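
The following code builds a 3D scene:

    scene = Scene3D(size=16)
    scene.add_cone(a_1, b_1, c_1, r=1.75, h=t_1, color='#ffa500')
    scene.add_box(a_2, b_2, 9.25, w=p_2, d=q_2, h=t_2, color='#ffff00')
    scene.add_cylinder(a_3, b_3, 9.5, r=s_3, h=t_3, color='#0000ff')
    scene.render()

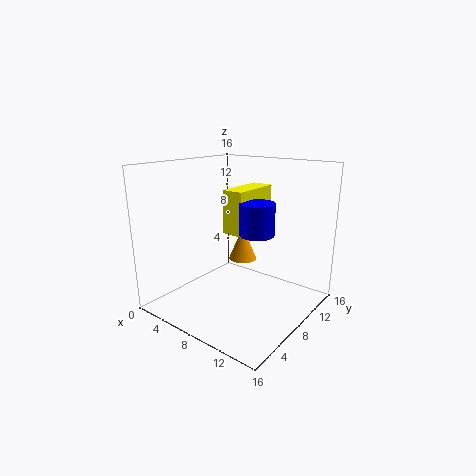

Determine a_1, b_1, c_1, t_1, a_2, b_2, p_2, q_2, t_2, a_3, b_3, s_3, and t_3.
a_1 = 5.5
b_1 = 12.25
c_1 = 3.5
t_1 = 4.25
a_2 = 8
b_2 = 5.5
p_2 = 2.25
q_2 = 5.5
t_2 = 4.5
a_3 = 11.5
b_3 = 6.5
s_3 = 1.75
t_3 = 3.25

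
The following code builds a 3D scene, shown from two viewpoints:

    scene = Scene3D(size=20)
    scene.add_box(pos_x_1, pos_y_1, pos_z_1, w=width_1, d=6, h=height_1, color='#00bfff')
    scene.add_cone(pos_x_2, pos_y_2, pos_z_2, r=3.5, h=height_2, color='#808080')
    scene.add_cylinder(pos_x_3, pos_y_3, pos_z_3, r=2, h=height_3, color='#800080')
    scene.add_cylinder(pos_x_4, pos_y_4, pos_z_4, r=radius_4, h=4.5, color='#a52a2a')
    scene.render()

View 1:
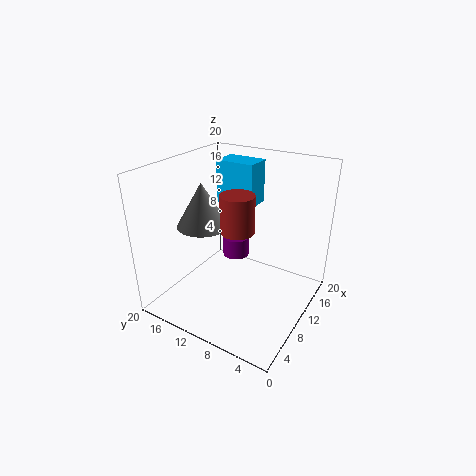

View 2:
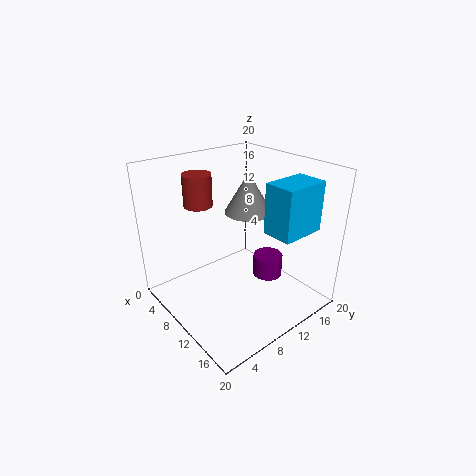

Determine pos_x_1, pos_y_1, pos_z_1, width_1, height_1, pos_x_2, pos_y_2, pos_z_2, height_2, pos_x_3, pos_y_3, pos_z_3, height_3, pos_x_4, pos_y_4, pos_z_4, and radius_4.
pos_x_1 = 14.5, pos_y_1 = 10.5, pos_z_1 = 12.5, width_1 = 4, height_1 = 6.5, pos_x_2 = 7.5, pos_y_2 = 14, pos_z_2 = 12, height_2 = 6, pos_x_3 = 13.5, pos_y_3 = 12.5, pos_z_3 = 5, height_3 = 3, pos_x_4 = 5, pos_y_4 = 7, pos_z_4 = 14, radius_4 = 2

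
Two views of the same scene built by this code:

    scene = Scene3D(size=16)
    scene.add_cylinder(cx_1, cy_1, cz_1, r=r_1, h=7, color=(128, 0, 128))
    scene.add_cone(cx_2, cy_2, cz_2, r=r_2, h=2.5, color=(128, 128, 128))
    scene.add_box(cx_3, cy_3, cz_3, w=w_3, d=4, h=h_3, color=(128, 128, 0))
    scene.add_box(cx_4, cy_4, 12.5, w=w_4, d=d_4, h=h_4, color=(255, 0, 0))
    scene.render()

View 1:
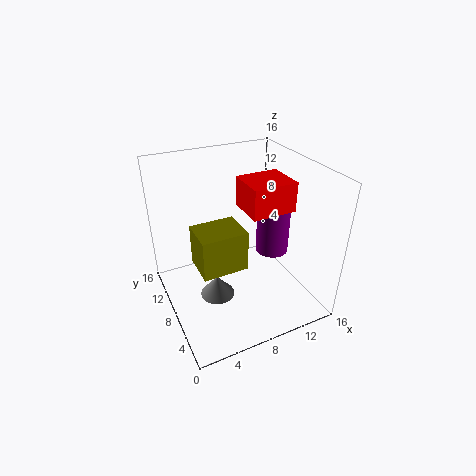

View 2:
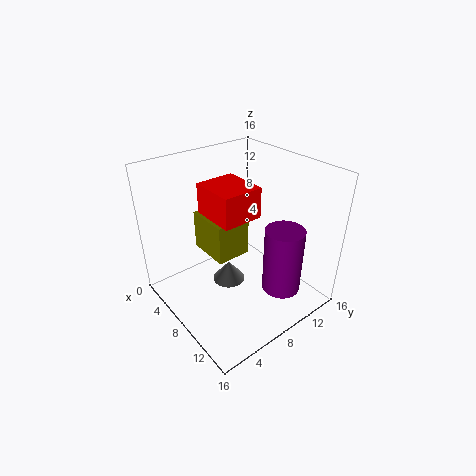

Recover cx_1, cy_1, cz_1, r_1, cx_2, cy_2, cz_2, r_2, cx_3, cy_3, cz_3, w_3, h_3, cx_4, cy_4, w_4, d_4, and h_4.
cx_1 = 13.5
cy_1 = 9.5
cz_1 = 4
r_1 = 2
cx_2 = 5.5
cy_2 = 8.5
cz_2 = 0.5
r_2 = 2
cx_3 = 3
cy_3 = 5.5
cz_3 = 5.5
w_3 = 5
h_3 = 4.5
cx_4 = 7.5
cy_4 = 3.5
w_4 = 4.5
d_4 = 4
h_4 = 3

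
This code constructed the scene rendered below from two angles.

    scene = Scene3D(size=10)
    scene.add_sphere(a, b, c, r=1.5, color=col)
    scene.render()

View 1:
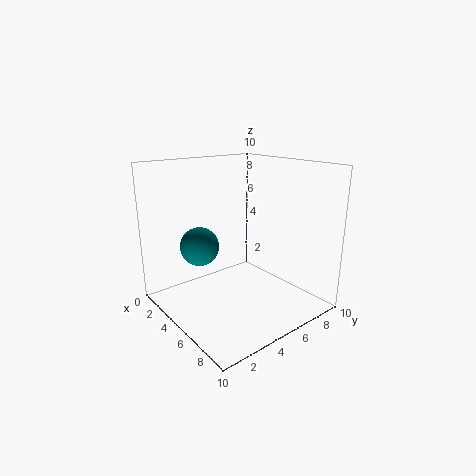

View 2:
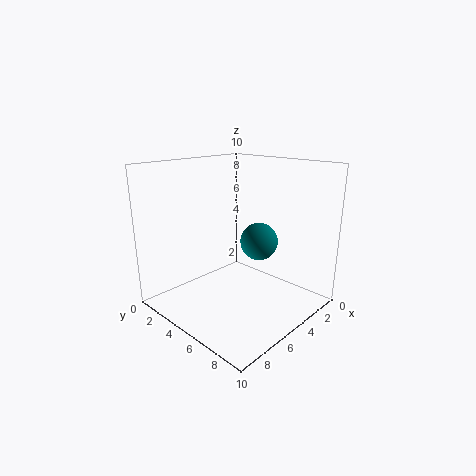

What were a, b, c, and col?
a = 1.5; b = 4; c = 3.5; col = 'teal'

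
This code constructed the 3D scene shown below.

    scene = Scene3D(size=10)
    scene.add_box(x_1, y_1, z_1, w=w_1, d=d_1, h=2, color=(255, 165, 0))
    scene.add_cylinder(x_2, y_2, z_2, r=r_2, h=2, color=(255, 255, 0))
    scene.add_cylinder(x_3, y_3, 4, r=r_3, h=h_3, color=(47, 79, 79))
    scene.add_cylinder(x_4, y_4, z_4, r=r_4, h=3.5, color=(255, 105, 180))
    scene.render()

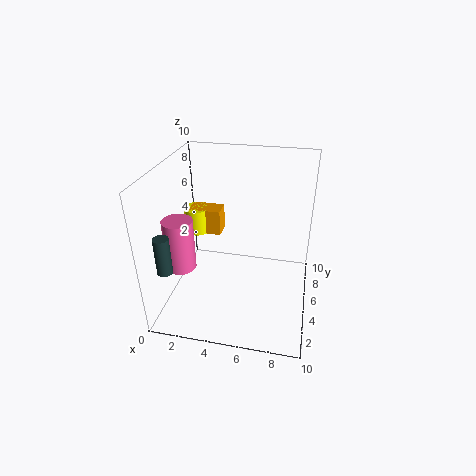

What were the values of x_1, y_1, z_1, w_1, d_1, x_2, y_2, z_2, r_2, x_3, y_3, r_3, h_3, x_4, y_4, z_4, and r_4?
x_1 = 0.5; y_1 = 7.5; z_1 = 3.5; w_1 = 2.5; d_1 = 1.5; x_2 = 1; y_2 = 8; z_2 = 3.5; r_2 = 1; x_3 = 1; y_3 = 1.5; r_3 = 0.5; h_3 = 2.5; x_4 = 1.5; y_4 = 3; z_4 = 3.5; r_4 = 1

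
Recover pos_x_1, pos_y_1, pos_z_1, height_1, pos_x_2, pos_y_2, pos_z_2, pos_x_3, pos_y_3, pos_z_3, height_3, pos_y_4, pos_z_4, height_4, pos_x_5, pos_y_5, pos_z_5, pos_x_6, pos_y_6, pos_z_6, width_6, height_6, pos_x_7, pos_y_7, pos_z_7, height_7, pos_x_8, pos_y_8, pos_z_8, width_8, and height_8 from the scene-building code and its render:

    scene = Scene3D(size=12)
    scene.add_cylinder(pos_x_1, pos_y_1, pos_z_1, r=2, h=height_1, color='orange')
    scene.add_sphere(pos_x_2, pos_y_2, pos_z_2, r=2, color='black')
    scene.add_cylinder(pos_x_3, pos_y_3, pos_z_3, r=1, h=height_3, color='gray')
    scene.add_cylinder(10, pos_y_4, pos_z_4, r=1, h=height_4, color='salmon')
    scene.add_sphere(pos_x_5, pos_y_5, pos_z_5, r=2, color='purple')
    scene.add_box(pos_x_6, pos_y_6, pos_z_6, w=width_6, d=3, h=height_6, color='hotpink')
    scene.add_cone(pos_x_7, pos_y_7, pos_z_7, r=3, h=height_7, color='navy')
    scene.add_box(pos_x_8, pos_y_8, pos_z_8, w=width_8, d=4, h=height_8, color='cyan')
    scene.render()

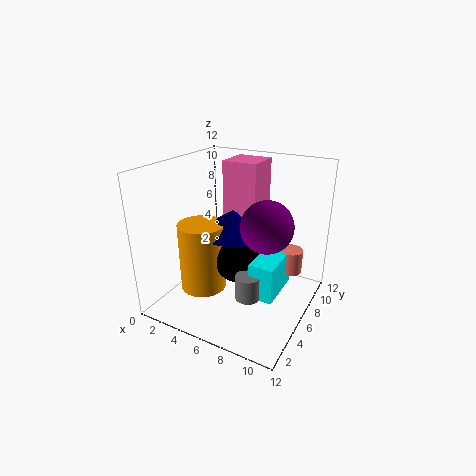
pos_x_1 = 3; pos_y_1 = 5; pos_z_1 = 1; height_1 = 6; pos_x_2 = 6; pos_y_2 = 6; pos_z_2 = 4; pos_x_3 = 8; pos_y_3 = 4; pos_z_3 = 2; height_3 = 2; pos_y_4 = 8; pos_z_4 = 3; height_4 = 2; pos_x_5 = 9; pos_y_5 = 5; pos_z_5 = 8; pos_x_6 = 4; pos_y_6 = 7; pos_z_6 = 7; width_6 = 3; height_6 = 5; pos_x_7 = 5; pos_y_7 = 7; pos_z_7 = 6; height_7 = 2; pos_x_8 = 8; pos_y_8 = 4; pos_z_8 = 2; width_8 = 2; height_8 = 3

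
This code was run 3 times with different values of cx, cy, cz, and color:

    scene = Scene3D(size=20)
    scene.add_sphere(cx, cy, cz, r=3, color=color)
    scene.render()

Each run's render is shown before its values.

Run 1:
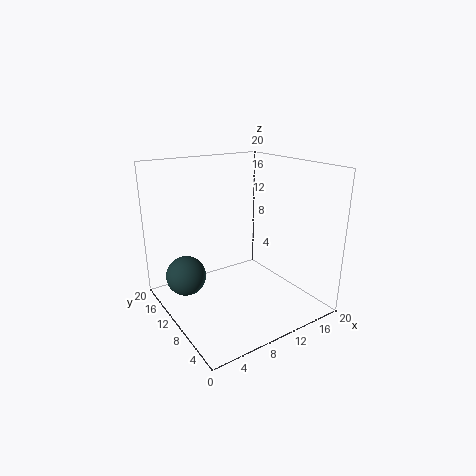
cx = 4.5, cy = 16, cz = 3, color = 'darkslategray'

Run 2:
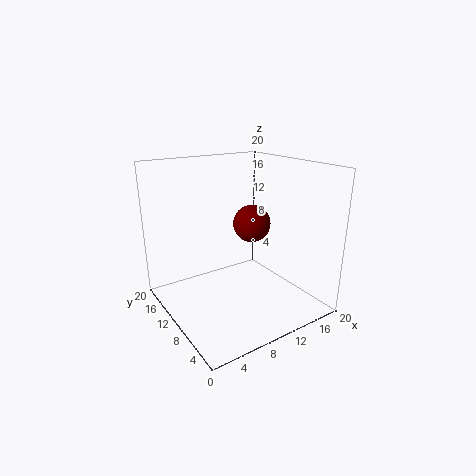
cx = 16, cy = 15, cz = 9.5, color = 'maroon'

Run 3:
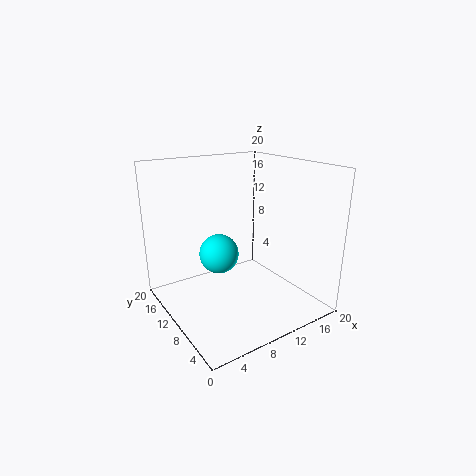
cx = 9.5, cy = 14.5, cz = 6, color = 'cyan'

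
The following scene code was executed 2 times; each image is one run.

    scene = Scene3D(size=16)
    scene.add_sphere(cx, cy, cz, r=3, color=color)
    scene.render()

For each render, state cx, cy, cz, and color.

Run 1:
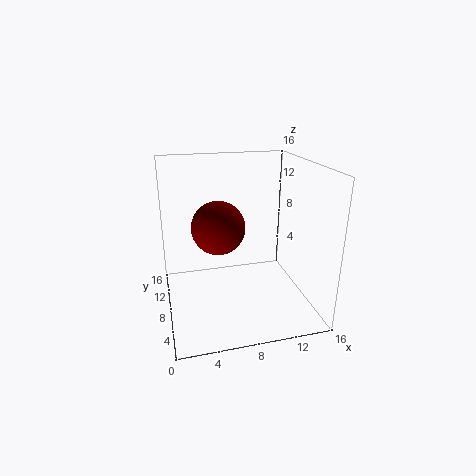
cx = 6, cy = 9, cz = 9, color = 'maroon'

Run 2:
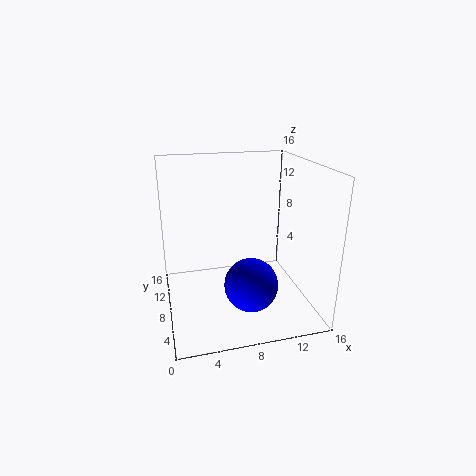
cx = 9, cy = 6, cz = 3, color = 'blue'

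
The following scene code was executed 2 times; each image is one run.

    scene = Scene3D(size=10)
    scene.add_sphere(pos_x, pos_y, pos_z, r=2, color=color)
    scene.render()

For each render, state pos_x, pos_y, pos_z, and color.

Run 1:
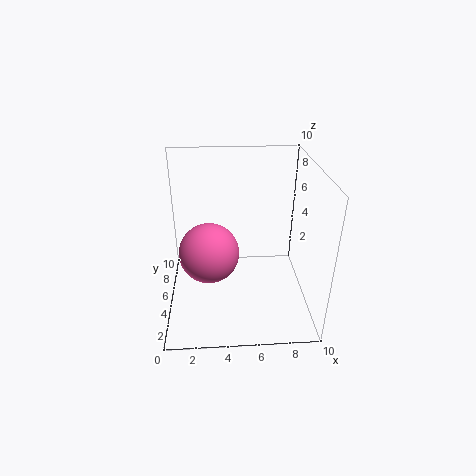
pos_x = 3, pos_y = 4, pos_z = 4.5, color = 'hotpink'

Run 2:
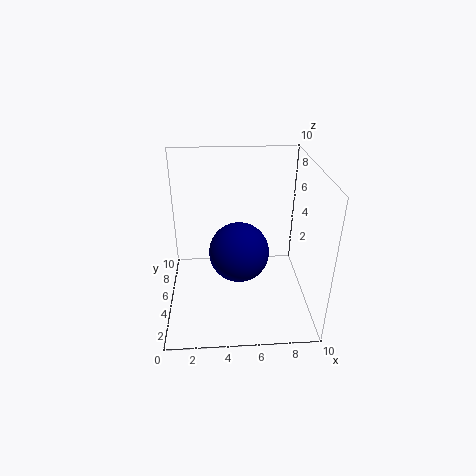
pos_x = 5, pos_y = 4, pos_z = 4.5, color = 'navy'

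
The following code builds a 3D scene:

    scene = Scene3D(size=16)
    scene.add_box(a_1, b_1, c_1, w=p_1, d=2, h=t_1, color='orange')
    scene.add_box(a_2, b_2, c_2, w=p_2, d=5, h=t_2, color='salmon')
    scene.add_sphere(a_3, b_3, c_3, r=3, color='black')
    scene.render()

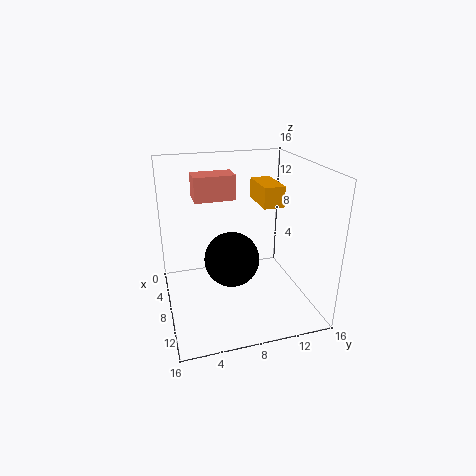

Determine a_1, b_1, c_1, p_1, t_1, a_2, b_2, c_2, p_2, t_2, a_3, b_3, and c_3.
a_1 = 9; b_1 = 9; c_1 = 13; p_1 = 4; t_1 = 2; a_2 = 1; b_2 = 4; c_2 = 11; p_2 = 3; t_2 = 3; a_3 = 9; b_3 = 7; c_3 = 6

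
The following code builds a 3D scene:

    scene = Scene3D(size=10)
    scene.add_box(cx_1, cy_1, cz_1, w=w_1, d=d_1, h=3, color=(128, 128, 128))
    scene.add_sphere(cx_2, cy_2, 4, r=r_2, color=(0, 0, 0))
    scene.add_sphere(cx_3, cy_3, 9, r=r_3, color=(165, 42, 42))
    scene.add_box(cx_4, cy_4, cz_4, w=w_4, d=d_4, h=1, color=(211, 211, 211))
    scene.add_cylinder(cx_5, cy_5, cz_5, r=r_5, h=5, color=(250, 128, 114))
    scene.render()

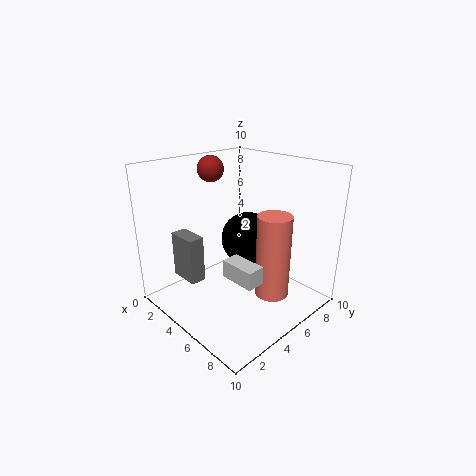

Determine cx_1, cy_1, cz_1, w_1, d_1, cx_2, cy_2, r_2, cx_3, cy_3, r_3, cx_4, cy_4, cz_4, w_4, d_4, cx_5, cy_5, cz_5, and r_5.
cx_1 = 3; cy_1 = 1; cz_1 = 3; w_1 = 2; d_1 = 1; cx_2 = 4; cy_2 = 7; r_2 = 2; cx_3 = 1; cy_3 = 6; r_3 = 1; cx_4 = 8; cy_4 = 1; cz_4 = 5; w_4 = 2; d_4 = 1; cx_5 = 9; cy_5 = 4; cz_5 = 3; r_5 = 1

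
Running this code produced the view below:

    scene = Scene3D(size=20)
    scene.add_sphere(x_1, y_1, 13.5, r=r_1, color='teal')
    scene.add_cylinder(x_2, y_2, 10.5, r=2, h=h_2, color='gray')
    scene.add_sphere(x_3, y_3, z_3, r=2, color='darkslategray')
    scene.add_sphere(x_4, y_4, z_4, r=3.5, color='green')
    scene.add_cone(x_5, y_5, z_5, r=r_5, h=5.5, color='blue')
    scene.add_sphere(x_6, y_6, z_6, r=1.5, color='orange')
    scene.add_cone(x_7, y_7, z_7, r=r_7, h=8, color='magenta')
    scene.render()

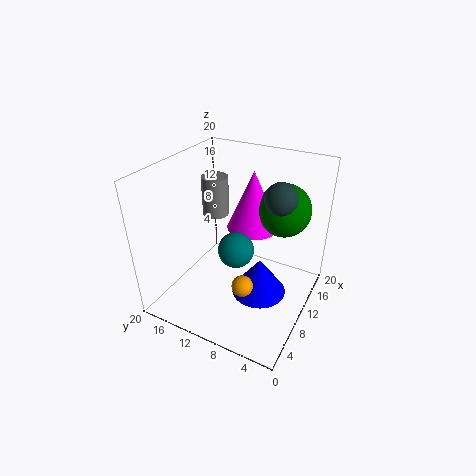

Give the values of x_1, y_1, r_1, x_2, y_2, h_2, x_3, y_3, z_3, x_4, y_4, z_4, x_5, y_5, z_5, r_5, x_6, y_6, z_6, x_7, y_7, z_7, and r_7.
x_1 = 3; y_1 = 6.5; r_1 = 2; x_2 = 14; y_2 = 16; h_2 = 6; x_3 = 9.5; y_3 = 4; z_3 = 17.5; x_4 = 12.5; y_4 = 4.5; z_4 = 14.5; x_5 = 11; y_5 = 7; z_5 = 1; r_5 = 4; x_6 = 7.5; y_6 = 8; z_6 = 4; x_7 = 11.5; y_7 = 8.5; z_7 = 11.5; r_7 = 3.5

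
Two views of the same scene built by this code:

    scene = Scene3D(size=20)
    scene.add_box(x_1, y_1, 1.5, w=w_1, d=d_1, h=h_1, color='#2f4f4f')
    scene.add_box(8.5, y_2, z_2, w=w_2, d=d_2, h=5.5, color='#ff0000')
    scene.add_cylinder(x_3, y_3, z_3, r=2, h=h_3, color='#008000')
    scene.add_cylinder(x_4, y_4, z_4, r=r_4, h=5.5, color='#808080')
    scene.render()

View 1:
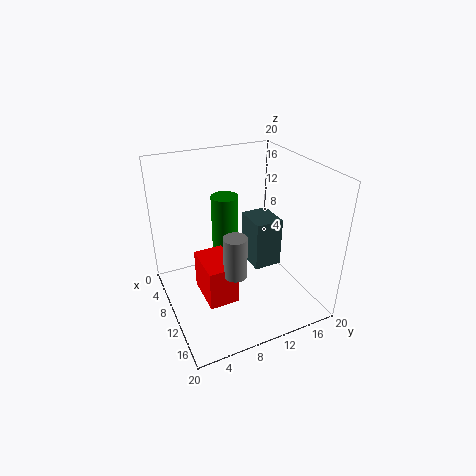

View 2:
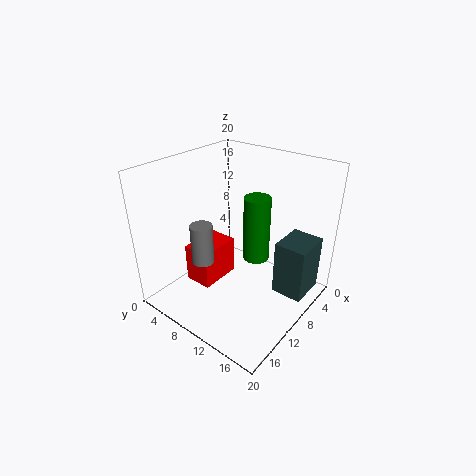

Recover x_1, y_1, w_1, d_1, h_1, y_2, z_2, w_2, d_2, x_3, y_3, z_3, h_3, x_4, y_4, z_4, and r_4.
x_1 = 2
y_1 = 14.5
w_1 = 5.5
d_1 = 4.5
h_1 = 8
y_2 = 4
z_2 = 3
w_2 = 6
d_2 = 4
x_3 = 5.5
y_3 = 10
z_3 = 4.5
h_3 = 10
x_4 = 14.5
y_4 = 7.5
z_4 = 7.5
r_4 = 1.5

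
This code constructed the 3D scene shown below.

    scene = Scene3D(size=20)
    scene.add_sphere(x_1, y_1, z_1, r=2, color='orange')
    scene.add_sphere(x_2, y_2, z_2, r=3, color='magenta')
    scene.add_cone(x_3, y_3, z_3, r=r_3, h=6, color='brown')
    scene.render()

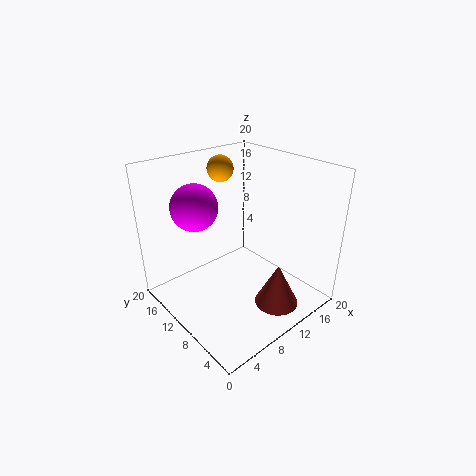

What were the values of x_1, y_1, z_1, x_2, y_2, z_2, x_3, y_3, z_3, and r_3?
x_1 = 13; y_1 = 17.5; z_1 = 17.5; x_2 = 4.5; y_2 = 12; z_2 = 15.5; x_3 = 12; y_3 = 4; z_3 = 1.5; r_3 = 3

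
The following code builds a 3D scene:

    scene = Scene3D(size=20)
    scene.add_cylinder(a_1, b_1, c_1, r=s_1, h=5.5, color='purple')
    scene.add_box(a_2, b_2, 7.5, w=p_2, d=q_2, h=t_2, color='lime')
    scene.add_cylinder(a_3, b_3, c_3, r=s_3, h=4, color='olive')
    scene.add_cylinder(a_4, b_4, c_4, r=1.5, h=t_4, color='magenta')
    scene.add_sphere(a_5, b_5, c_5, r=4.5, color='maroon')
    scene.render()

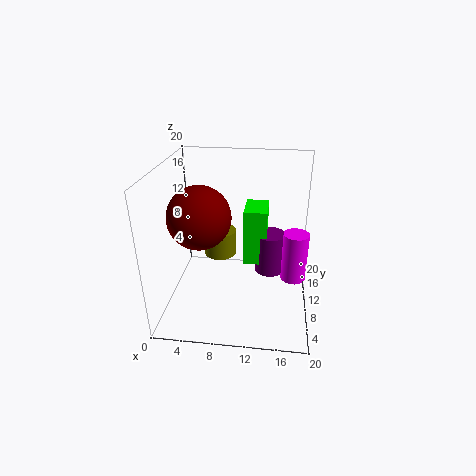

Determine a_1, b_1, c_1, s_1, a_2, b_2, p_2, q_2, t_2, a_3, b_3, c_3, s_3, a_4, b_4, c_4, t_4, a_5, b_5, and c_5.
a_1 = 14.5
b_1 = 9
c_1 = 6
s_1 = 2
a_2 = 11
b_2 = 7.5
p_2 = 3
q_2 = 4.5
t_2 = 7.5
a_3 = 6.5
b_3 = 15
c_3 = 4.5
s_3 = 2.5
a_4 = 17.5
b_4 = 4.5
c_4 = 8
t_4 = 6
a_5 = 4.5
b_5 = 10.5
c_5 = 12.5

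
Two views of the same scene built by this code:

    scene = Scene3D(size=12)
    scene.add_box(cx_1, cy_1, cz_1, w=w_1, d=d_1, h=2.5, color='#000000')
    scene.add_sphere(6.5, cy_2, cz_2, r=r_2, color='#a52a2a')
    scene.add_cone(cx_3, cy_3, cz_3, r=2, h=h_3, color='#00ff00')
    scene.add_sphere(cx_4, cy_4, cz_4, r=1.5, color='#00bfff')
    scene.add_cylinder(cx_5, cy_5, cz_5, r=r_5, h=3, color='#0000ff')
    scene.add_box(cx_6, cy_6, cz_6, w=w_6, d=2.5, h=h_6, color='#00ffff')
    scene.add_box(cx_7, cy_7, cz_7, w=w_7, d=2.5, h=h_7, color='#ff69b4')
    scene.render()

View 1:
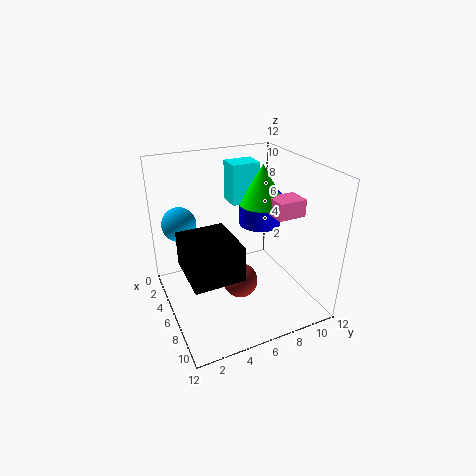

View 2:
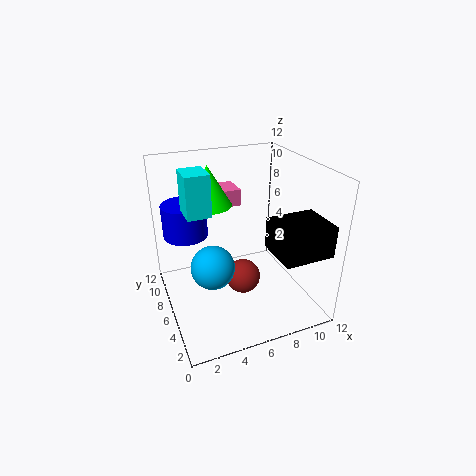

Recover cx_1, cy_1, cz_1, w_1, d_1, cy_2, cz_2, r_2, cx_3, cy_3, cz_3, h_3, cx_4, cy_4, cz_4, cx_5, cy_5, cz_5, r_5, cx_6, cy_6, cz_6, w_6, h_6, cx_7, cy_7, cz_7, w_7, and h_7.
cx_1 = 7.5
cy_1 = 0.5
cz_1 = 6
w_1 = 4
d_1 = 3.5
cy_2 = 6
cz_2 = 2
r_2 = 1.5
cx_3 = 4.5
cy_3 = 9
cz_3 = 8
h_3 = 3.5
cx_4 = 2.5
cy_4 = 2
cz_4 = 6.5
cx_5 = 2.5
cy_5 = 10
cz_5 = 5
r_5 = 2
cx_6 = 2
cy_6 = 6.5
cz_6 = 8
w_6 = 2
h_6 = 3.5
cx_7 = 5.5
cy_7 = 9
cz_7 = 7.5
w_7 = 2
h_7 = 1.5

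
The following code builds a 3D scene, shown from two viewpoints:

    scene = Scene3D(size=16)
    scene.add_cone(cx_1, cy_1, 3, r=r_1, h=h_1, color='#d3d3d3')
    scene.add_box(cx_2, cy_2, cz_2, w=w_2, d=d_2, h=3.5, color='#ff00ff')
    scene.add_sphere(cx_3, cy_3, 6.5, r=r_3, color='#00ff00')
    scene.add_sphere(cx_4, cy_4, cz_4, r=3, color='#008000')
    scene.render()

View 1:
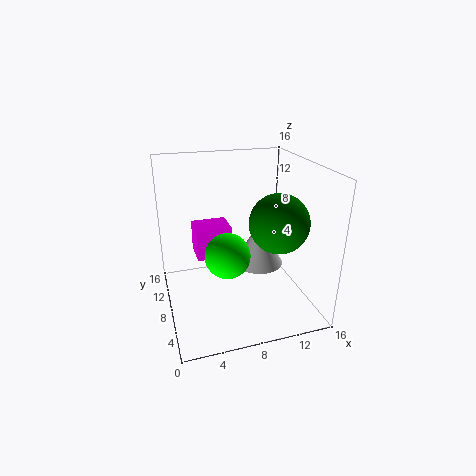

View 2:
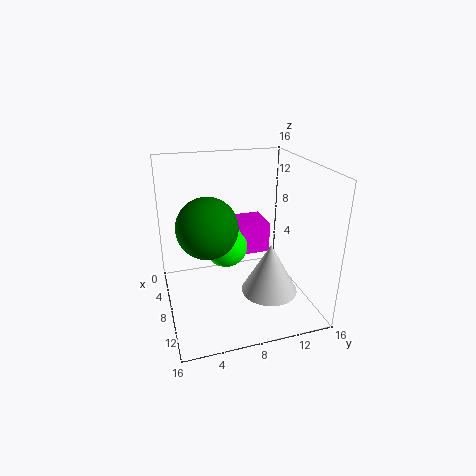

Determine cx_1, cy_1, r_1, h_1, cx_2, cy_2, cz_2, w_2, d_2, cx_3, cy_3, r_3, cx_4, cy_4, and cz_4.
cx_1 = 11.5
cy_1 = 10.5
r_1 = 3
h_1 = 5.5
cx_2 = 3.5
cy_2 = 8.5
cz_2 = 5.5
w_2 = 4
d_2 = 3.5
cx_3 = 6.5
cy_3 = 7
r_3 = 2.5
cx_4 = 11
cy_4 = 4
cz_4 = 11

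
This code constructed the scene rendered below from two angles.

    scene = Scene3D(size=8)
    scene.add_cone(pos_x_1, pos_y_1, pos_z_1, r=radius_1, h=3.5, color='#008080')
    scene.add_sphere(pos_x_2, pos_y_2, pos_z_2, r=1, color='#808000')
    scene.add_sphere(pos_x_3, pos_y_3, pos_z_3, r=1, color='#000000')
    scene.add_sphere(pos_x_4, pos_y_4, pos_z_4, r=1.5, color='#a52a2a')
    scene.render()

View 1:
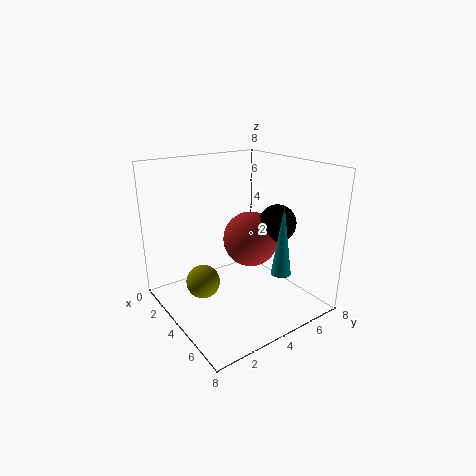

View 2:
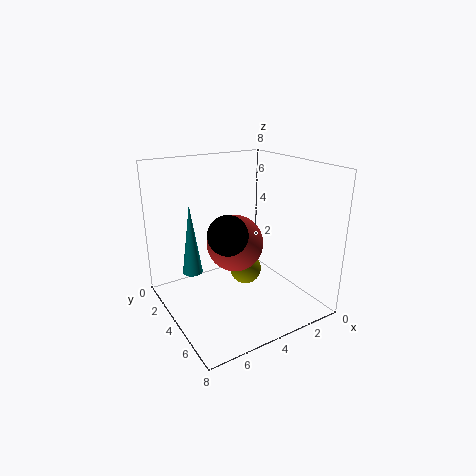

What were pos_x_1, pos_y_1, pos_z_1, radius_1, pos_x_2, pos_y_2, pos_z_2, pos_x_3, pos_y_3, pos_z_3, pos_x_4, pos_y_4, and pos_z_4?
pos_x_1 = 7; pos_y_1 = 4.5; pos_z_1 = 3; radius_1 = 0.5; pos_x_2 = 2.5; pos_y_2 = 2.5; pos_z_2 = 1; pos_x_3 = 5.5; pos_y_3 = 5.5; pos_z_3 = 5; pos_x_4 = 4.5; pos_y_4 = 4.5; pos_z_4 = 4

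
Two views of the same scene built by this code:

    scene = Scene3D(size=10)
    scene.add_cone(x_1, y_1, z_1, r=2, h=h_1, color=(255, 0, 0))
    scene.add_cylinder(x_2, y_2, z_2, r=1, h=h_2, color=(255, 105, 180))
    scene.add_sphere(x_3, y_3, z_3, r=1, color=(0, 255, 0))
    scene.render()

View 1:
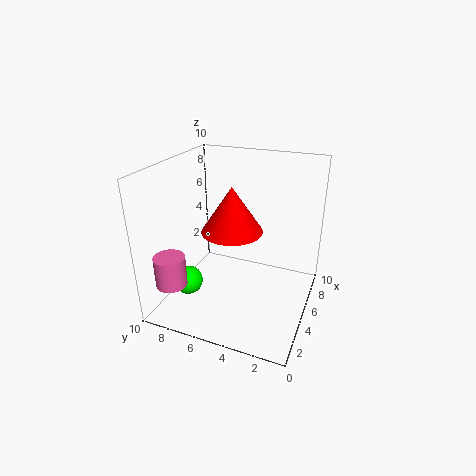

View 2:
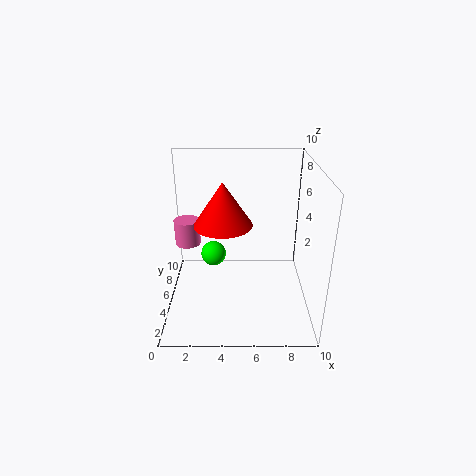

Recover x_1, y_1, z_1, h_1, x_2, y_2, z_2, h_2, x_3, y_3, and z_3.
x_1 = 4, y_1 = 5, z_1 = 6, h_1 = 3, x_2 = 1, y_2 = 8, z_2 = 3, h_2 = 2, x_3 = 3, y_3 = 8, z_3 = 2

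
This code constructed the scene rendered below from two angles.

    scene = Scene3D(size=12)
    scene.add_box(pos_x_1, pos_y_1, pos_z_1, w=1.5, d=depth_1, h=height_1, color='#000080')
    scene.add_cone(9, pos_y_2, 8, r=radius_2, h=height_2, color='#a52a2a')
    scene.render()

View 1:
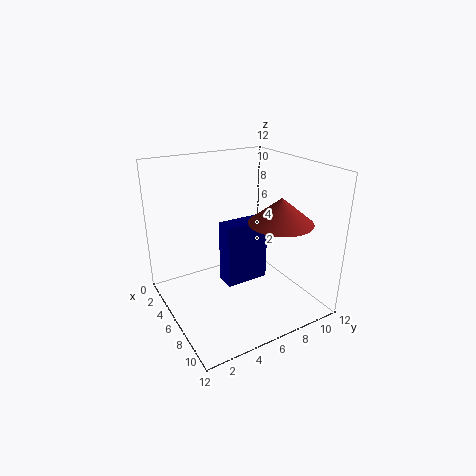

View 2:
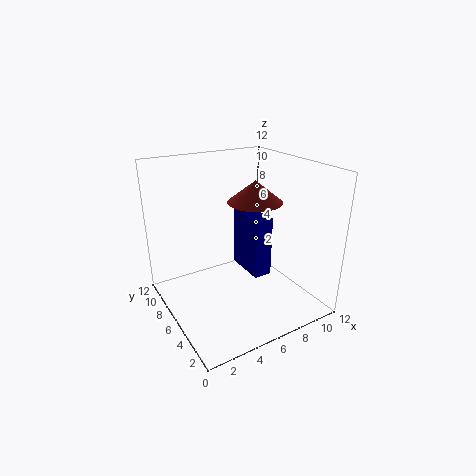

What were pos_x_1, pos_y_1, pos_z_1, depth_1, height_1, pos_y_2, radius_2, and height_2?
pos_x_1 = 6.5; pos_y_1 = 4; pos_z_1 = 3; depth_1 = 3.5; height_1 = 5; pos_y_2 = 8; radius_2 = 2.5; height_2 = 2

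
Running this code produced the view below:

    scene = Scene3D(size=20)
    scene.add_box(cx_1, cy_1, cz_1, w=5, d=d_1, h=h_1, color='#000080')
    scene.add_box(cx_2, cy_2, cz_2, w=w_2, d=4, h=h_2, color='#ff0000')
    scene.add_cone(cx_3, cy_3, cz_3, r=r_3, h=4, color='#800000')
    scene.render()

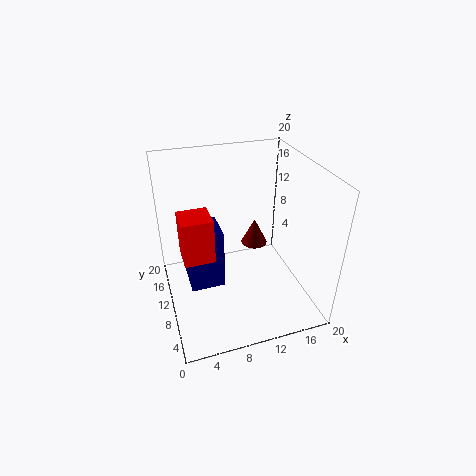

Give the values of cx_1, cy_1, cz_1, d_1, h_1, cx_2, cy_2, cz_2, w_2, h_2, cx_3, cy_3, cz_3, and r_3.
cx_1 = 3, cy_1 = 10, cz_1 = 2, d_1 = 5, h_1 = 9, cx_2 = 2, cy_2 = 7, cz_2 = 9, w_2 = 4, h_2 = 6, cx_3 = 14, cy_3 = 14, cz_3 = 6, r_3 = 2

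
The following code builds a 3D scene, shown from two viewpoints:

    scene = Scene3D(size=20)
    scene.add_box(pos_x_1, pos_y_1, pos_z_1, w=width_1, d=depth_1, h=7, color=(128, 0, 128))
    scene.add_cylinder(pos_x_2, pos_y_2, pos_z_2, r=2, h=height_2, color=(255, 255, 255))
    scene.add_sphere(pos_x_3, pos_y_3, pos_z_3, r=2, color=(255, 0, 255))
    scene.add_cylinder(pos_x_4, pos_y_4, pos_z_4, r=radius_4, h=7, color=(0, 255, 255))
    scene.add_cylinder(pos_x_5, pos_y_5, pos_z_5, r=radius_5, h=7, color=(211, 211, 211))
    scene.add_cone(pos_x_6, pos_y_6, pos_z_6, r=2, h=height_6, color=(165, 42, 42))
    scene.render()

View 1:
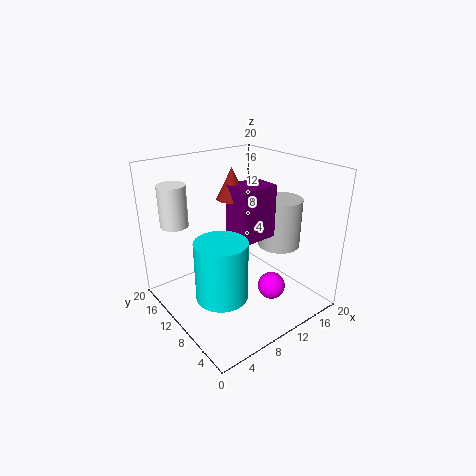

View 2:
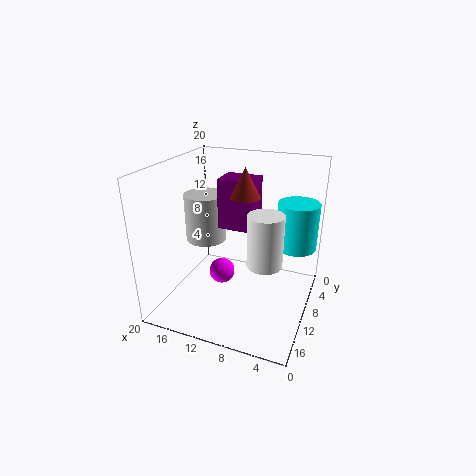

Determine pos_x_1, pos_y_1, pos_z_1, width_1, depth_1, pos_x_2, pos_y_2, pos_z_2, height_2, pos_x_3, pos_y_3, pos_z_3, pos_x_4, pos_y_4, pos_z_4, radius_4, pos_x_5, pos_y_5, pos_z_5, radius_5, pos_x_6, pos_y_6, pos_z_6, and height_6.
pos_x_1 = 8
pos_y_1 = 6
pos_z_1 = 11
width_1 = 5
depth_1 = 4
pos_x_2 = 4
pos_y_2 = 17
pos_z_2 = 11
height_2 = 6
pos_x_3 = 14
pos_y_3 = 7
pos_z_3 = 2
pos_x_4 = 3
pos_y_4 = 4
pos_z_4 = 7
radius_4 = 3
pos_x_5 = 16
pos_y_5 = 8
pos_z_5 = 8
radius_5 = 3
pos_x_6 = 9
pos_y_6 = 10
pos_z_6 = 16
height_6 = 4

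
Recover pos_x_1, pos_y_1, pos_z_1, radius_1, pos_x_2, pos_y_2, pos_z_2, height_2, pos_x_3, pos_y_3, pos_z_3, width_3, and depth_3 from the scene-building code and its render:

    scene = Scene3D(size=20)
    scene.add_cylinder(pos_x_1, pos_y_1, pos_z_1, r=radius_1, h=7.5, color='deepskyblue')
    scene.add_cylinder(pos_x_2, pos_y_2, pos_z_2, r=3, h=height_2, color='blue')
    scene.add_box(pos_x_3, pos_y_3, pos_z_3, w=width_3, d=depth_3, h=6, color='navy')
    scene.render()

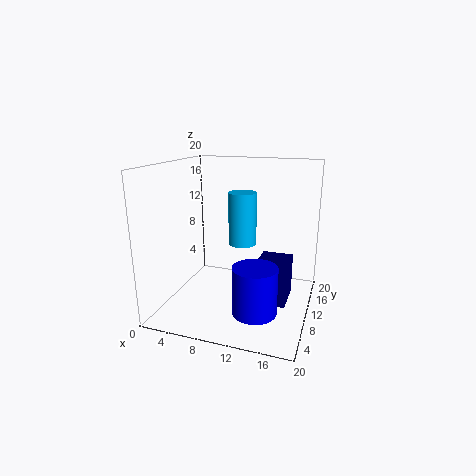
pos_x_1 = 10, pos_y_1 = 12, pos_z_1 = 8.5, radius_1 = 2, pos_x_2 = 13.5, pos_y_2 = 6.5, pos_z_2 = 1, height_2 = 6.5, pos_x_3 = 12.5, pos_y_3 = 9.5, pos_z_3 = 0.5, width_3 = 4.5, depth_3 = 5.5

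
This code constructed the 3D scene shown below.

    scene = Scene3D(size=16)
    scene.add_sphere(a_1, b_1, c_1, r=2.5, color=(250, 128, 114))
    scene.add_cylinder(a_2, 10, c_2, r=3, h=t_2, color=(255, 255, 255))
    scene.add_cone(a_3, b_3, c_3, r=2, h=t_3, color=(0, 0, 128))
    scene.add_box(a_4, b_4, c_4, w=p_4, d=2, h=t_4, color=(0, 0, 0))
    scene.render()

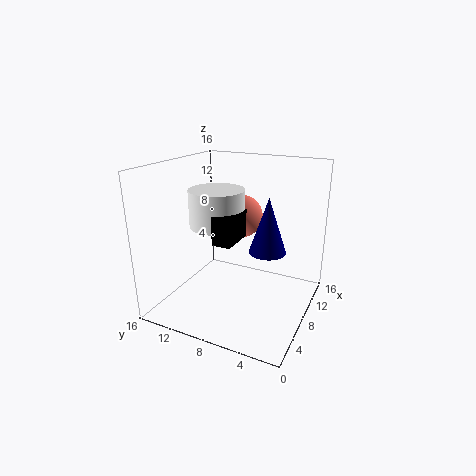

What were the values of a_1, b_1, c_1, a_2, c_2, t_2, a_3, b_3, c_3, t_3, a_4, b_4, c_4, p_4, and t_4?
a_1 = 11, b_1 = 9, c_1 = 9.5, a_2 = 7, c_2 = 9.5, t_2 = 4, a_3 = 8, b_3 = 4.5, c_3 = 7, t_3 = 6, a_4 = 4, b_4 = 7, c_4 = 8.5, p_4 = 4, t_4 = 3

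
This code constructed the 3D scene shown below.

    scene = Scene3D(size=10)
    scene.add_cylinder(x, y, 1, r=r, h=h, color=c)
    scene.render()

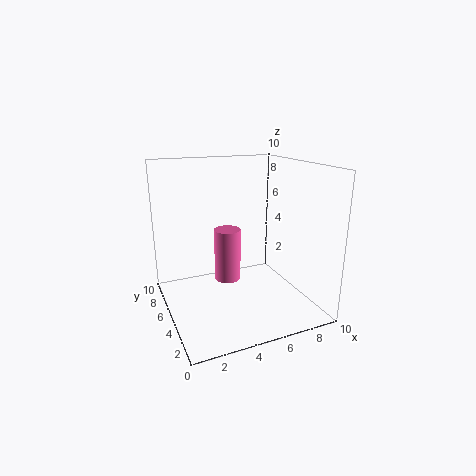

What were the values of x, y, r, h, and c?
x = 5, y = 7, r = 1, h = 4, c = 'hotpink'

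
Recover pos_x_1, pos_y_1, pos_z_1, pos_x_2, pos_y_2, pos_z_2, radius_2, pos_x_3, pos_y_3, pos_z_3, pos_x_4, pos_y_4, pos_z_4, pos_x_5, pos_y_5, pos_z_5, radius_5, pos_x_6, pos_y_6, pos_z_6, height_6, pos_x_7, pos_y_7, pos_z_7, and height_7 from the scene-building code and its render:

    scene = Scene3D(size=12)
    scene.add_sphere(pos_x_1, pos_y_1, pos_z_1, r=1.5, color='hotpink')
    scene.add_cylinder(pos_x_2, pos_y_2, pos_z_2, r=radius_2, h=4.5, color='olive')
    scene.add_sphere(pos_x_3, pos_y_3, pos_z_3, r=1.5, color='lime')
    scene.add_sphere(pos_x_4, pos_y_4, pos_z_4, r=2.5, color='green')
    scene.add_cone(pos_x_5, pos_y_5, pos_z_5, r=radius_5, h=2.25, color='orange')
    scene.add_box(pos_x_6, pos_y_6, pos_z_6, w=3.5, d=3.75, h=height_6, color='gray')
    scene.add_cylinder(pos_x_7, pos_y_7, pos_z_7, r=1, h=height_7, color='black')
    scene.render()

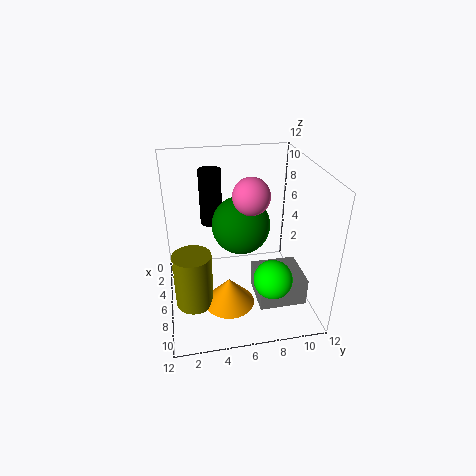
pos_x_1 = 6.25, pos_y_1 = 7, pos_z_1 = 9.75, pos_x_2 = 8.25, pos_y_2 = 2, pos_z_2 = 1.75, radius_2 = 1.5, pos_x_3 = 9.75, pos_y_3 = 8, pos_z_3 = 4.25, pos_x_4 = 4.75, pos_y_4 = 6.5, pos_z_4 = 6.5, pos_x_5 = 8.75, pos_y_5 = 4.75, pos_z_5 = 1.75, radius_5 = 2, pos_x_6 = 6.75, pos_y_6 = 7, pos_z_6 = 1.75, height_6 = 2.25, pos_x_7 = 2.25, pos_y_7 = 4.25, pos_z_7 = 5.75, height_7 = 5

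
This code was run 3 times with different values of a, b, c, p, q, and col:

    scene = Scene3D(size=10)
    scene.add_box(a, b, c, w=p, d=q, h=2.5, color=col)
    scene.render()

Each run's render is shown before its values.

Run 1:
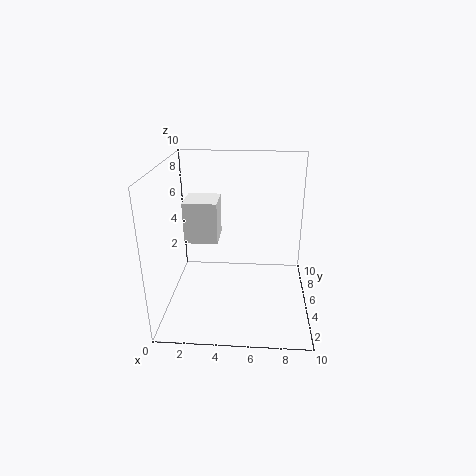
a = 2
b = 2
c = 6
p = 2
q = 2
col = 'white'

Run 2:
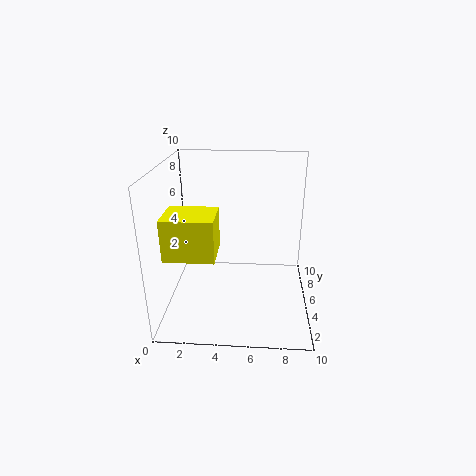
a = 1
b = 0.5
c = 5.5
p = 3
q = 2.5
col = 'yellow'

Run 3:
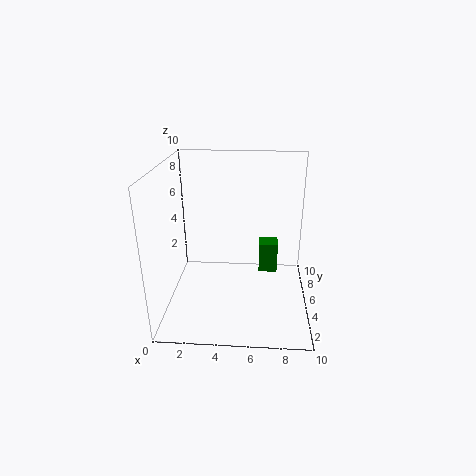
a = 6.5
b = 8
c = 0.5
p = 1.5
q = 1.5
col = 'green'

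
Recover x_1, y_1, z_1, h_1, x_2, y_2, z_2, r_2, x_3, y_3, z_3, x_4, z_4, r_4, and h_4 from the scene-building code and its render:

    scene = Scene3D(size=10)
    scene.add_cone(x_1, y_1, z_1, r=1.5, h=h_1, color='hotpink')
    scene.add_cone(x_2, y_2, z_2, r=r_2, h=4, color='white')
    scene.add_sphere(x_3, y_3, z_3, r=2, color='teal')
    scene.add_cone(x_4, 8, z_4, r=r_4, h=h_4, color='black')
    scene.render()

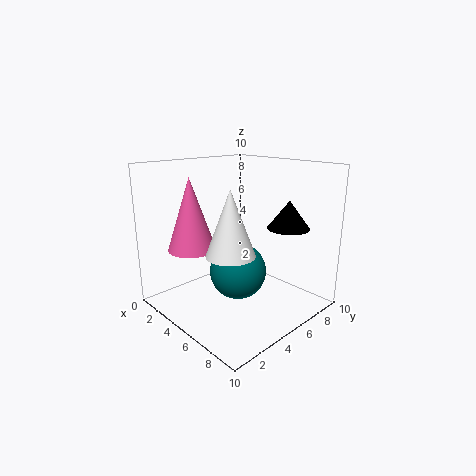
x_1 = 4.5
y_1 = 1.5
z_1 = 5
h_1 = 4.5
x_2 = 7
y_2 = 2.5
z_2 = 5
r_2 = 1.5
x_3 = 5
y_3 = 5
z_3 = 2.5
x_4 = 7
z_4 = 5.5
r_4 = 1.5
h_4 = 2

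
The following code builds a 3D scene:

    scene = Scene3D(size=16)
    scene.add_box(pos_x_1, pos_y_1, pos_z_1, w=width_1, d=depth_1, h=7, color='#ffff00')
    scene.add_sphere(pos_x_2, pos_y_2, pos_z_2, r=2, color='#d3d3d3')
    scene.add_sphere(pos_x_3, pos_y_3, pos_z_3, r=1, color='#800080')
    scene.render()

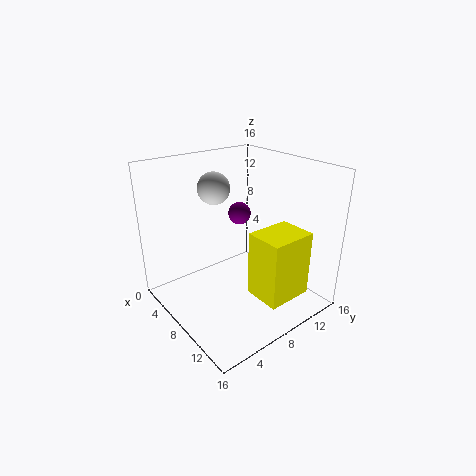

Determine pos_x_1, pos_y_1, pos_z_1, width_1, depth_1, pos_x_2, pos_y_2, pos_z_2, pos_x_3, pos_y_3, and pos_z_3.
pos_x_1 = 11; pos_y_1 = 7; pos_z_1 = 3; width_1 = 4; depth_1 = 5; pos_x_2 = 2; pos_y_2 = 9; pos_z_2 = 12; pos_x_3 = 12; pos_y_3 = 5; pos_z_3 = 13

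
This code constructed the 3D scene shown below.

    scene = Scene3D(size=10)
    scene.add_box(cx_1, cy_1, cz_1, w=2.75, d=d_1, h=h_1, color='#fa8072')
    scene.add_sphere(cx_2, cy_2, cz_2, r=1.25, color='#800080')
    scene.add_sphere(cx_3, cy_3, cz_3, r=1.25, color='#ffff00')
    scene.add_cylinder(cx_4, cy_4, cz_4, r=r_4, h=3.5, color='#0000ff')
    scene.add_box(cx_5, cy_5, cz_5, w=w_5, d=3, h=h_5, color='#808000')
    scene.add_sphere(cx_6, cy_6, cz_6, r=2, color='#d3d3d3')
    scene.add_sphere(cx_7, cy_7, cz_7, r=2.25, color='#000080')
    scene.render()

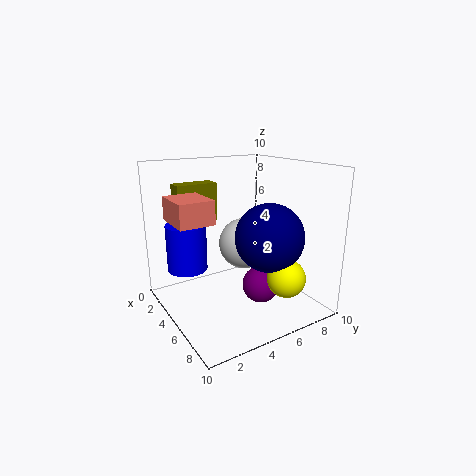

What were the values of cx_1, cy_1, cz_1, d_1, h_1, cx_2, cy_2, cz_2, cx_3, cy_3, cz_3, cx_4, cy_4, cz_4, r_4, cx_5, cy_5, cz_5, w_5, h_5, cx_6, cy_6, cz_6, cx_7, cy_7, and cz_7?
cx_1 = 3.75
cy_1 = 0.25
cz_1 = 6.75
d_1 = 2.25
h_1 = 1.5
cx_2 = 6.75
cy_2 = 5.75
cz_2 = 2
cx_3 = 8.5
cy_3 = 6.5
cz_3 = 3
cx_4 = 1.75
cy_4 = 2.5
cz_4 = 2
r_4 = 1.5
cx_5 = 1.25
cy_5 = 1.75
cz_5 = 5.75
w_5 = 1.25
h_5 = 2.75
cx_6 = 2.75
cy_6 = 7
cz_6 = 3.5
cx_7 = 7.25
cy_7 = 6
cz_7 = 5.5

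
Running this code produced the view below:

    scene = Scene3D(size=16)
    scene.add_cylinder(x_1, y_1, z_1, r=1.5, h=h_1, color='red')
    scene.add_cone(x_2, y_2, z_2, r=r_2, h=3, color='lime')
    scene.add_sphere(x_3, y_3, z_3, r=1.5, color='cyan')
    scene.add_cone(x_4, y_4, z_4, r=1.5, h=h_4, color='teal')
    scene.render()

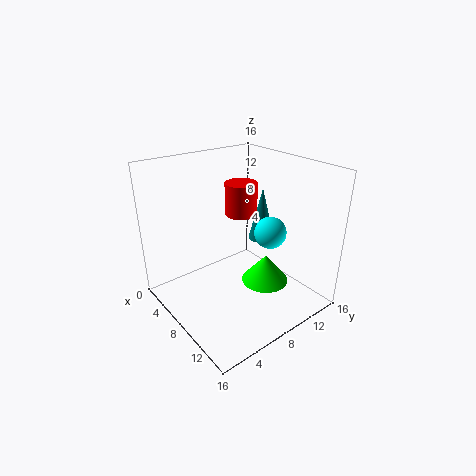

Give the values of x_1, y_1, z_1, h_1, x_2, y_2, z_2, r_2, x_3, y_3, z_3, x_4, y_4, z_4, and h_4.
x_1 = 11, y_1 = 6, z_1 = 12.5, h_1 = 3, x_2 = 11.5, y_2 = 9, z_2 = 4, r_2 = 2.5, x_3 = 13.5, y_3 = 7.5, z_3 = 11, x_4 = 8, y_4 = 11.5, z_4 = 7, h_4 = 6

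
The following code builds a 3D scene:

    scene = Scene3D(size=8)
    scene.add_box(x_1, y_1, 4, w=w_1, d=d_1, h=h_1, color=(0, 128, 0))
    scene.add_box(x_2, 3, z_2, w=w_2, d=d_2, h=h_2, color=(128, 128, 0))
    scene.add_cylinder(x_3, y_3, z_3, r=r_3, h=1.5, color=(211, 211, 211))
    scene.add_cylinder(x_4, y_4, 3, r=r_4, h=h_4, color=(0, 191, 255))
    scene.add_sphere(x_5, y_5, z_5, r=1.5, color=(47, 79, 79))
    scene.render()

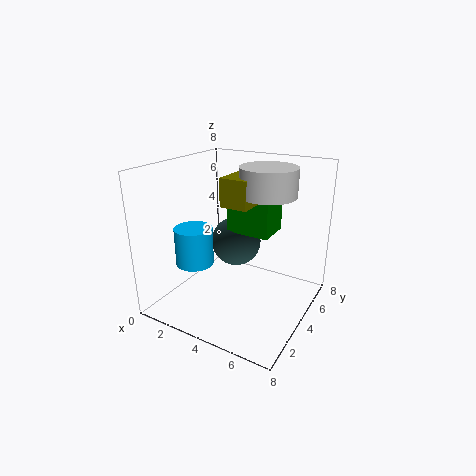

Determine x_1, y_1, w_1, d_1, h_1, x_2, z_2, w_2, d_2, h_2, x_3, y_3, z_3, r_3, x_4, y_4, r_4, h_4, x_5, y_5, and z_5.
x_1 = 3
y_1 = 4.5
w_1 = 2.5
d_1 = 2
h_1 = 3
x_2 = 3.5
z_2 = 6
w_2 = 1.5
d_2 = 2
h_2 = 1.5
x_3 = 5.5
y_3 = 4.5
z_3 = 6.5
r_3 = 1.5
x_4 = 2.5
y_4 = 2
r_4 = 1
h_4 = 2
x_5 = 3
y_5 = 5.5
z_5 = 3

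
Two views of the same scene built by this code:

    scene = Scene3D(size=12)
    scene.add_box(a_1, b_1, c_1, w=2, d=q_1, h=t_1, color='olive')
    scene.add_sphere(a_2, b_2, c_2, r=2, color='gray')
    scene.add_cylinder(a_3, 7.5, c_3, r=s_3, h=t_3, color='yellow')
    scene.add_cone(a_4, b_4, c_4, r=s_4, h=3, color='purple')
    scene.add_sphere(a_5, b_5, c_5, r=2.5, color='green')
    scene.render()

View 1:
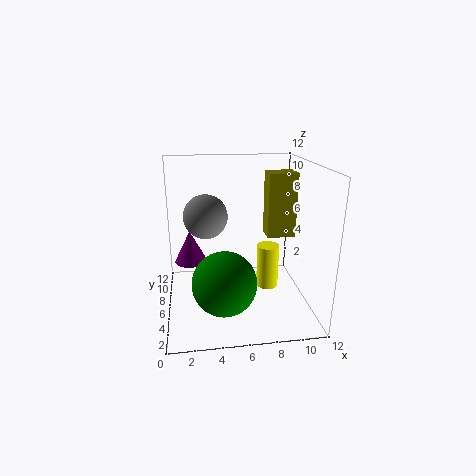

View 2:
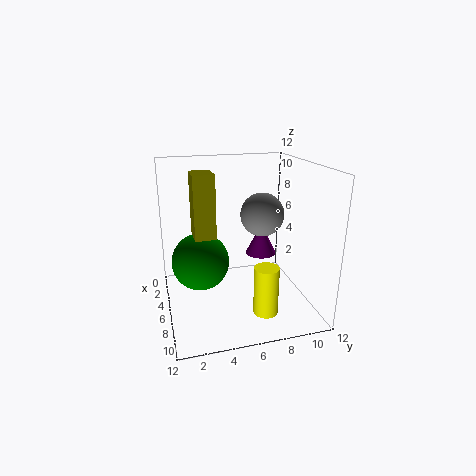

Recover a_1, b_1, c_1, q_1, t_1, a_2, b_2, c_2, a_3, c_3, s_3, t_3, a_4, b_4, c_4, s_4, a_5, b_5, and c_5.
a_1 = 7.5; b_1 = 2; c_1 = 7.5; q_1 = 1.5; t_1 = 4.5; a_2 = 3.5; b_2 = 9; c_2 = 7; a_3 = 9; c_3 = 0.5; s_3 = 1; t_3 = 4; a_4 = 2; b_4 = 9.5; c_4 = 2.5; s_4 = 1.5; a_5 = 4.5; b_5 = 3; c_5 = 3.5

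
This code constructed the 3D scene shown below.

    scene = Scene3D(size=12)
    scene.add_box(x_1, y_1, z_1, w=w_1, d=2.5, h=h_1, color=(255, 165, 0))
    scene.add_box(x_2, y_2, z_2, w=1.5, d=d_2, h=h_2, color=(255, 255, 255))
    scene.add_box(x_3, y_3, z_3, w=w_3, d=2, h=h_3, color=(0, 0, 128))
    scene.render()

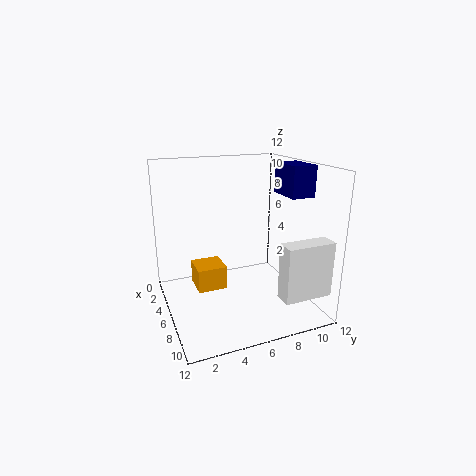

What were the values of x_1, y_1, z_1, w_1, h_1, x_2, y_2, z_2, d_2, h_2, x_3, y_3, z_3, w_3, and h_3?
x_1 = 3.5, y_1 = 2.5, z_1 = 1.5, w_1 = 2.5, h_1 = 2, x_2 = 9.5, y_2 = 8, z_2 = 2, d_2 = 4, h_2 = 4.5, x_3 = 5.5, y_3 = 9.5, z_3 = 9.5, w_3 = 3, h_3 = 2.5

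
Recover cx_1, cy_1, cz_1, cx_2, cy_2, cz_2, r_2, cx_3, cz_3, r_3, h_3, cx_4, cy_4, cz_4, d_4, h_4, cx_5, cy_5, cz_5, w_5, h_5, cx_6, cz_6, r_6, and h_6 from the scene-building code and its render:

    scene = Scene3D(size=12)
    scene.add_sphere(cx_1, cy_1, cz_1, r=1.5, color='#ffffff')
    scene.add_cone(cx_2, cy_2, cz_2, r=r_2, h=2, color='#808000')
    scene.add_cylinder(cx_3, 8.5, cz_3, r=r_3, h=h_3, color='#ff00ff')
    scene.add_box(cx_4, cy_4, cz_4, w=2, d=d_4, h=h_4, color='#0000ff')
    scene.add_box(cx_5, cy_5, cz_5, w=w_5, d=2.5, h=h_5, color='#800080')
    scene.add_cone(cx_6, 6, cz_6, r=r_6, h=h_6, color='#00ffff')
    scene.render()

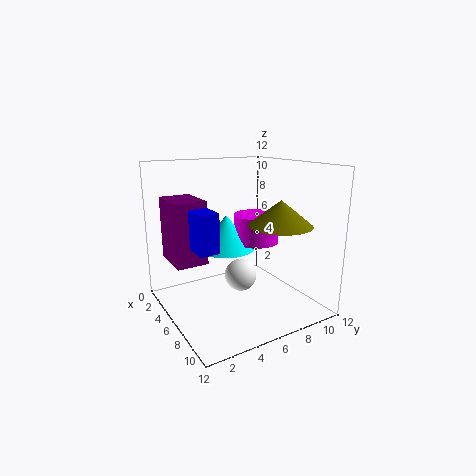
cx_1 = 4
cy_1 = 7.5
cz_1 = 1.5
cx_2 = 9
cy_2 = 8
cz_2 = 7.5
r_2 = 2.5
cx_3 = 5
cz_3 = 5
r_3 = 2
h_3 = 2.5
cx_4 = 6.5
cy_4 = 1.5
cz_4 = 6
d_4 = 1.5
h_4 = 3
cx_5 = 3
cy_5 = 0.5
cz_5 = 4.5
w_5 = 3.5
h_5 = 5
cx_6 = 4
cz_6 = 4.5
r_6 = 2.5
h_6 = 3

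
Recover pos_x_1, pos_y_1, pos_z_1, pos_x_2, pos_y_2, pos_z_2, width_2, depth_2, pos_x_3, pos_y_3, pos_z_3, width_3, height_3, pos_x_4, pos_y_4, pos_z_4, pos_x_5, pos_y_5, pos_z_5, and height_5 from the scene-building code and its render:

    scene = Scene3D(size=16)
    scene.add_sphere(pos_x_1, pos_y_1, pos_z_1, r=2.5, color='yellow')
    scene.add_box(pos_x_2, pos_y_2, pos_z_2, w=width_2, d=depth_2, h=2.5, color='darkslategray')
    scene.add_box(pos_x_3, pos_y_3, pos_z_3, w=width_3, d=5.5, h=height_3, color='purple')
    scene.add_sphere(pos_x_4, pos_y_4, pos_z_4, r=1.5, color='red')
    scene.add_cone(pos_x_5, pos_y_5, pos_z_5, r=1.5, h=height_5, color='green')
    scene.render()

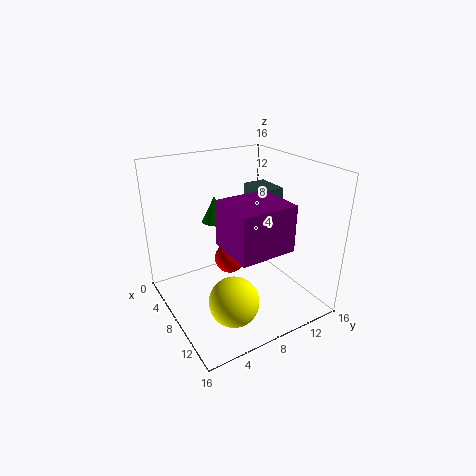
pos_x_1 = 13, pos_y_1 = 4.5, pos_z_1 = 4, pos_x_2 = 7.5, pos_y_2 = 9, pos_z_2 = 11.5, width_2 = 3.5, depth_2 = 2.5, pos_x_3 = 10.5, pos_y_3 = 4, pos_z_3 = 9.5, width_3 = 5, height_3 = 4.5, pos_x_4 = 10.5, pos_y_4 = 5.5, pos_z_4 = 7.5, pos_x_5 = 4.5, pos_y_5 = 7, pos_z_5 = 9, height_5 = 3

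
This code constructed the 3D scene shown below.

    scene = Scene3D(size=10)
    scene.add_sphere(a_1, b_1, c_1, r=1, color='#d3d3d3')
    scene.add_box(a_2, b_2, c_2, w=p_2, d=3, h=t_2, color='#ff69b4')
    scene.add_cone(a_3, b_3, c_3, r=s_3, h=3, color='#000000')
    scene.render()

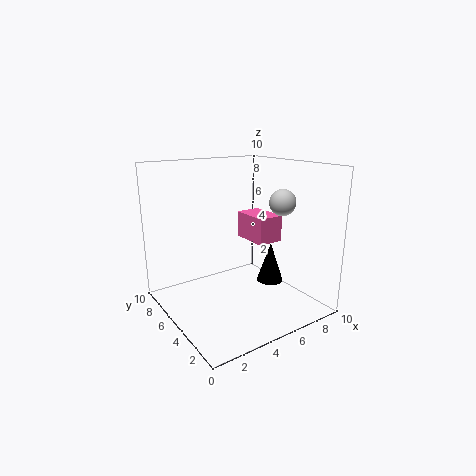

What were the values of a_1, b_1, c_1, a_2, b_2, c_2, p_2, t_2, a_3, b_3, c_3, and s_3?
a_1 = 9; b_1 = 5; c_1 = 7; a_2 = 7; b_2 = 5; c_2 = 4; p_2 = 2; t_2 = 2; a_3 = 8; b_3 = 5; c_3 = 1; s_3 = 1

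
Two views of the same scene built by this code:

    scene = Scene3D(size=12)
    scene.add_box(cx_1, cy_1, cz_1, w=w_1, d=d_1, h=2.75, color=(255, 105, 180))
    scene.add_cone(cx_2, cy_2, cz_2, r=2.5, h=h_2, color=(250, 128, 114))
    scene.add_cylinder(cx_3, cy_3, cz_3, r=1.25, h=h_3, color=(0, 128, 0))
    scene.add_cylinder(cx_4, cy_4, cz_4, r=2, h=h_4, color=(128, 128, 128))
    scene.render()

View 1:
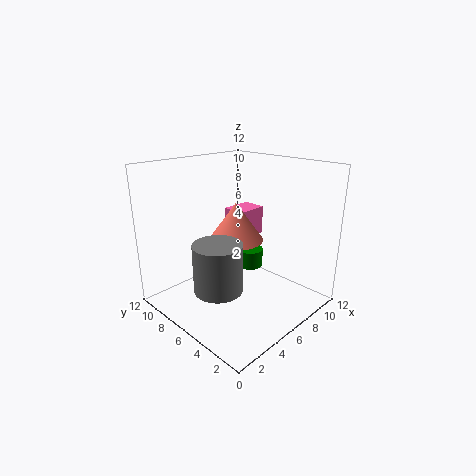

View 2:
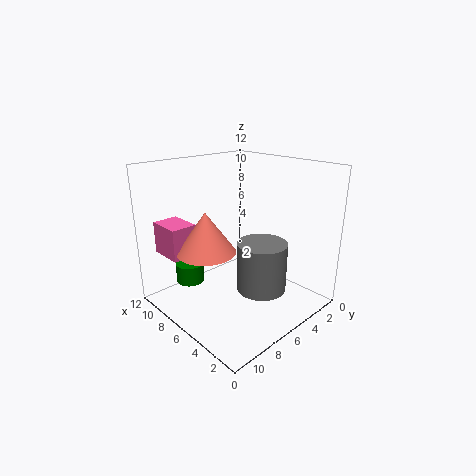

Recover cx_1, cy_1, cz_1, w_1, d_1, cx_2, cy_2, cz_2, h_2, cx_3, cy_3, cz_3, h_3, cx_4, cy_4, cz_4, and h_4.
cx_1 = 8.75
cy_1 = 8.25
cz_1 = 4.25
w_1 = 3
d_1 = 2.25
cx_2 = 7.75
cy_2 = 8
cz_2 = 4.75
h_2 = 3.5
cx_3 = 10
cy_3 = 8.25
cz_3 = 1.25
h_3 = 1.75
cx_4 = 3.5
cy_4 = 5.75
cz_4 = 2.25
h_4 = 4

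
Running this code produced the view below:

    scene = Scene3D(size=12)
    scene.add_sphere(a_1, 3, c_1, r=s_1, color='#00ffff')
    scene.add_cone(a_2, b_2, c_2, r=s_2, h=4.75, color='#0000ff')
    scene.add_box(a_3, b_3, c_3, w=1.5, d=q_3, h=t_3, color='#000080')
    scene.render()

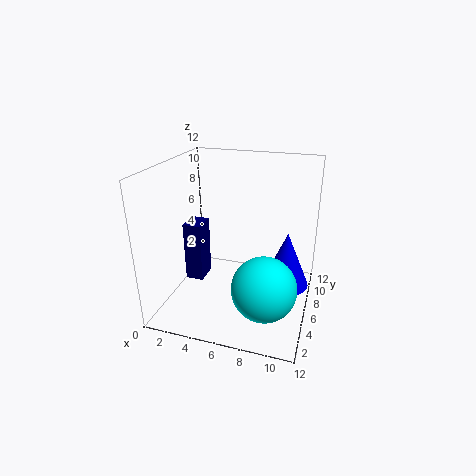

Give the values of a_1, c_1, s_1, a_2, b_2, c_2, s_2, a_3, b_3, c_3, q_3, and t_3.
a_1 = 9
c_1 = 3.5
s_1 = 2.5
a_2 = 10
b_2 = 7
c_2 = 1.75
s_2 = 2
a_3 = 1.75
b_3 = 4.5
c_3 = 2.25
q_3 = 2
t_3 = 5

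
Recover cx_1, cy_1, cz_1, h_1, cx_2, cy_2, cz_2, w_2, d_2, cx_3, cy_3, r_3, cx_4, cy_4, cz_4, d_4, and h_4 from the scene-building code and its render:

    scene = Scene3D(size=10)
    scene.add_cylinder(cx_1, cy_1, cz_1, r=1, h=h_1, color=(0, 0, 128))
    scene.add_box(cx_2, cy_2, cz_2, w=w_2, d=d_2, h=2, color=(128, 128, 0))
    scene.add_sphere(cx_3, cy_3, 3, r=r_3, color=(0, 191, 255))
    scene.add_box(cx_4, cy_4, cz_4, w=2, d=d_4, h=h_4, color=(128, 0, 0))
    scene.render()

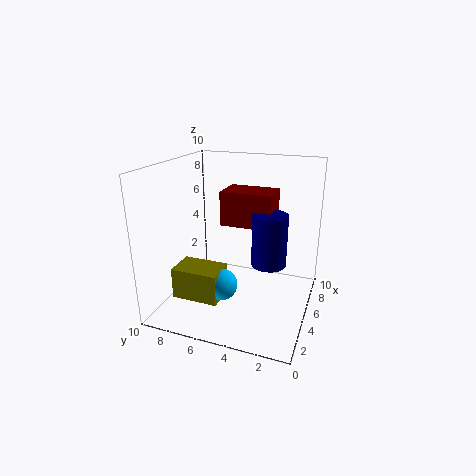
cx_1 = 2, cy_1 = 2, cz_1 = 5, h_1 = 3, cx_2 = 1, cy_2 = 5, cz_2 = 2, w_2 = 2, d_2 = 3, cx_3 = 2, cy_3 = 5, r_3 = 1, cx_4 = 2, cy_4 = 2, cz_4 = 7, d_4 = 3, h_4 = 2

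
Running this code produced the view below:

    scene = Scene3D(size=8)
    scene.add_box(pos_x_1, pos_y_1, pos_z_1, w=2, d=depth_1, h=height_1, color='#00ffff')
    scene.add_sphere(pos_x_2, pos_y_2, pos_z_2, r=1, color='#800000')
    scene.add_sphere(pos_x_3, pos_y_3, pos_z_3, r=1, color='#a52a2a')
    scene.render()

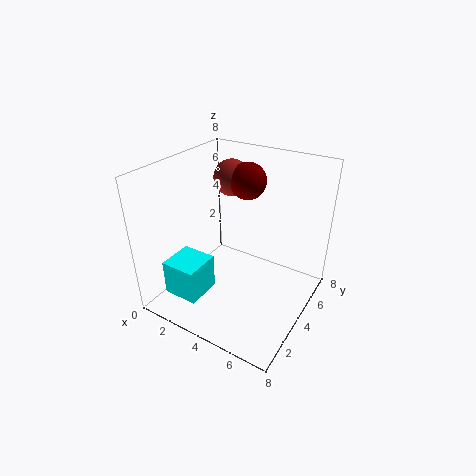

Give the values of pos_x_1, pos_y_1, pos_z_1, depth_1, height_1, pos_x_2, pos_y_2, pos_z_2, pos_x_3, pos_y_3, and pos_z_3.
pos_x_1 = 1
pos_y_1 = 1
pos_z_1 = 1
depth_1 = 2
height_1 = 2
pos_x_2 = 4
pos_y_2 = 5
pos_z_2 = 7
pos_x_3 = 3
pos_y_3 = 5
pos_z_3 = 7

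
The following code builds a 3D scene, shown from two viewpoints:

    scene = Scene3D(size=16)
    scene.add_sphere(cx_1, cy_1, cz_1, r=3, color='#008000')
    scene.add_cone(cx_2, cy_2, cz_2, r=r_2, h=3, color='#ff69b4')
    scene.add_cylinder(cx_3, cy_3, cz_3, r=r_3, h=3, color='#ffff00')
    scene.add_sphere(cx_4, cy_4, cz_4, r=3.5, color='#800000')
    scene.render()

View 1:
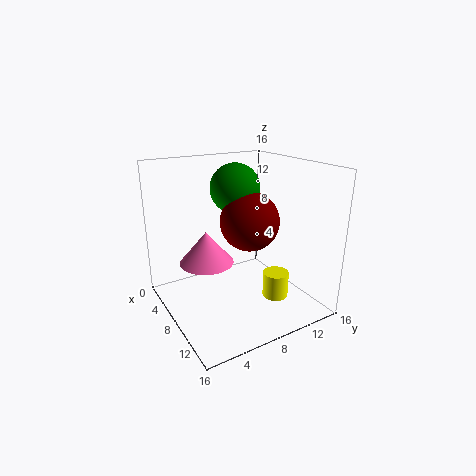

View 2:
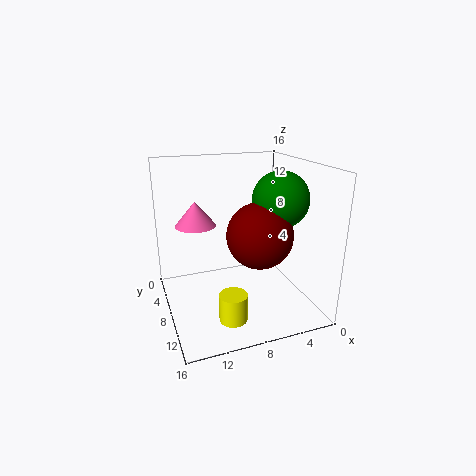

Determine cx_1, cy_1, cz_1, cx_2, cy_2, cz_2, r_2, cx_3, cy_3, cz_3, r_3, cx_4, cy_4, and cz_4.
cx_1 = 4; cy_1 = 10; cz_1 = 12.5; cx_2 = 11.5; cy_2 = 2.5; cz_2 = 8; r_2 = 2.5; cx_3 = 10; cy_3 = 12; cz_3 = 0.5; r_3 = 1.5; cx_4 = 6.5; cy_4 = 10.5; cz_4 = 9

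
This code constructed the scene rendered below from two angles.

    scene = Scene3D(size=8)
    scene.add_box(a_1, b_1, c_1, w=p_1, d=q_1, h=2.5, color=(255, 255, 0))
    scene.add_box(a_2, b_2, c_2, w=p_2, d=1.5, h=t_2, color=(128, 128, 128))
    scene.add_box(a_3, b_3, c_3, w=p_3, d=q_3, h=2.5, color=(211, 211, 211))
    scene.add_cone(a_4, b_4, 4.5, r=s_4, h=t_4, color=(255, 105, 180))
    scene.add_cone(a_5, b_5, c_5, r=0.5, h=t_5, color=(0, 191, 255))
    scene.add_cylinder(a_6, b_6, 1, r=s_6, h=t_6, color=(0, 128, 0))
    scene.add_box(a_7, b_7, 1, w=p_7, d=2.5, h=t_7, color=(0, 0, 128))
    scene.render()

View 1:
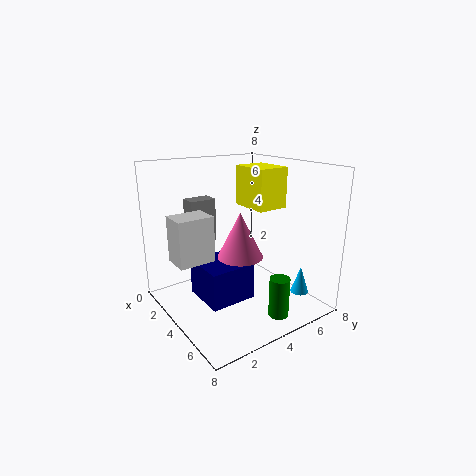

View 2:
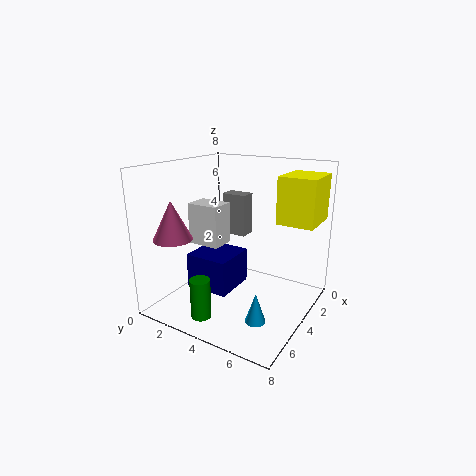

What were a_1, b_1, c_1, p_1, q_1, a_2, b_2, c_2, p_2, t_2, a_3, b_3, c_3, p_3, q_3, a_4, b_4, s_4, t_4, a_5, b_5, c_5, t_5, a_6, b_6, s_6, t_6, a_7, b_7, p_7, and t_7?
a_1 = 1; b_1 = 6; c_1 = 5; p_1 = 2.5; q_1 = 2; a_2 = 1.5; b_2 = 2; c_2 = 3.5; p_2 = 1; t_2 = 2.5; a_3 = 2.5; b_3 = 0.5; c_3 = 3; p_3 = 1.5; q_3 = 2; a_4 = 7; b_4 = 2; s_4 = 1; t_4 = 2; a_5 = 6.5; b_5 = 6.5; c_5 = 1; t_5 = 1.5; a_6 = 7.5; b_6 = 4; s_6 = 0.5; t_6 = 2; a_7 = 3; b_7 = 1.5; p_7 = 2.5; t_7 = 2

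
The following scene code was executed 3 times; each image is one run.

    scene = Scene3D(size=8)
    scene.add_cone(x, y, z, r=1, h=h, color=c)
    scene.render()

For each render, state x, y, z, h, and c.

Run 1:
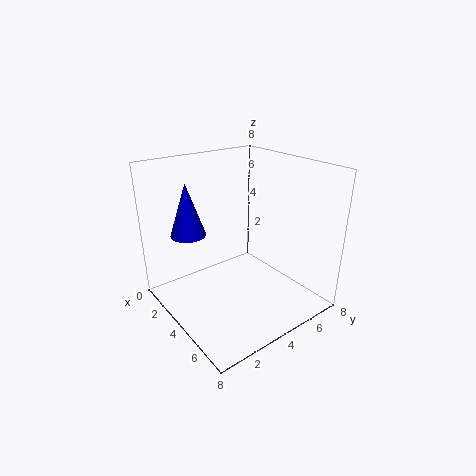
x = 2
y = 2
z = 4
h = 3
c = 'blue'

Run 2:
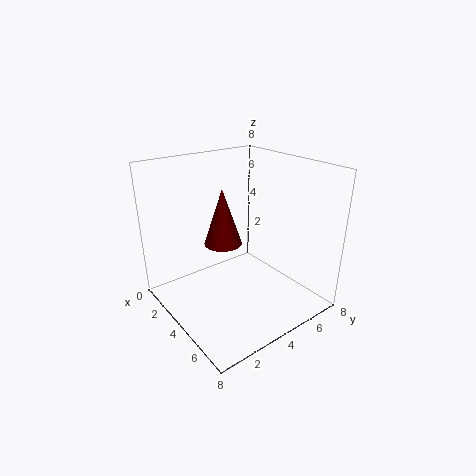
x = 4
y = 3
z = 4
h = 3
c = 'maroon'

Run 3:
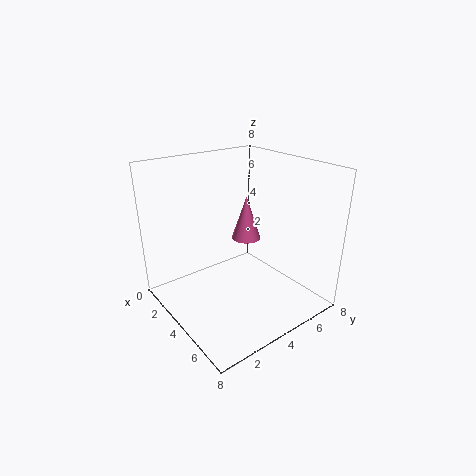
x = 1
y = 7
z = 2
h = 3
c = 'hotpink'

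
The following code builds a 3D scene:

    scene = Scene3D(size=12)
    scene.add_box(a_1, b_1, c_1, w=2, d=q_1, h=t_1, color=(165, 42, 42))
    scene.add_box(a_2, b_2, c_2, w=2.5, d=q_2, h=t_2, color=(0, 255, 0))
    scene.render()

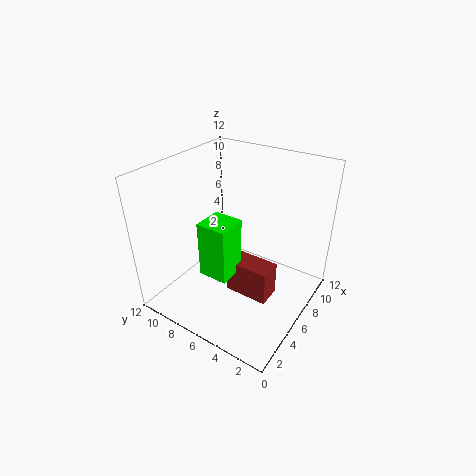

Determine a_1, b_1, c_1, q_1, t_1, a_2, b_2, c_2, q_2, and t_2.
a_1 = 5; b_1 = 2.75; c_1 = 1; q_1 = 3.75; t_1 = 3; a_2 = 3.25; b_2 = 5.5; c_2 = 3.25; q_2 = 2.5; t_2 = 4.75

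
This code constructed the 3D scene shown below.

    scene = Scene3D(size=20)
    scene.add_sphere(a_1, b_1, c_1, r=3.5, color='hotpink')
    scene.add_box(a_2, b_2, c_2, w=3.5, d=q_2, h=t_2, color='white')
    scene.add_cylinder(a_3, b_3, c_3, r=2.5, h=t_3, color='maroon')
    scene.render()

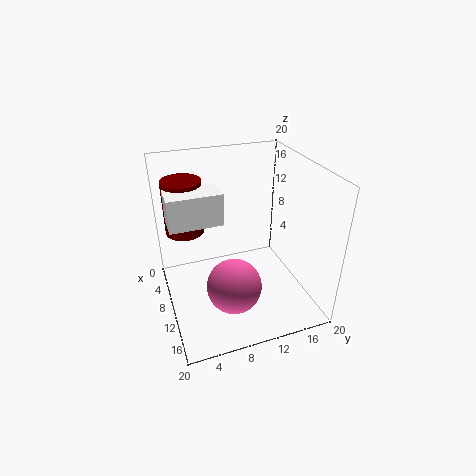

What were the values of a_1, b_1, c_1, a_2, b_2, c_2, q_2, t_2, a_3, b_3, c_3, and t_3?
a_1 = 15.5; b_1 = 7.5; c_1 = 6.5; a_2 = 10; b_2 = 0.5; c_2 = 14.5; q_2 = 6.5; t_2 = 4; a_3 = 9; b_3 = 3; c_3 = 12; t_3 = 7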